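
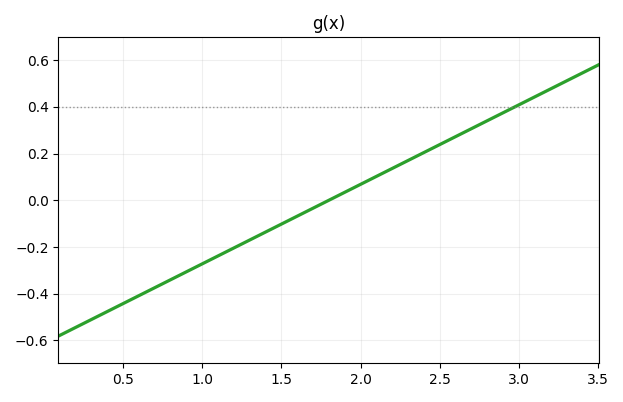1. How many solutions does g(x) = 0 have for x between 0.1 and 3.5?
1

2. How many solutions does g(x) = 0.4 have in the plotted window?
1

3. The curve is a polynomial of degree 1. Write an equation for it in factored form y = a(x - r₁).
y = 0.34(x - 1.8)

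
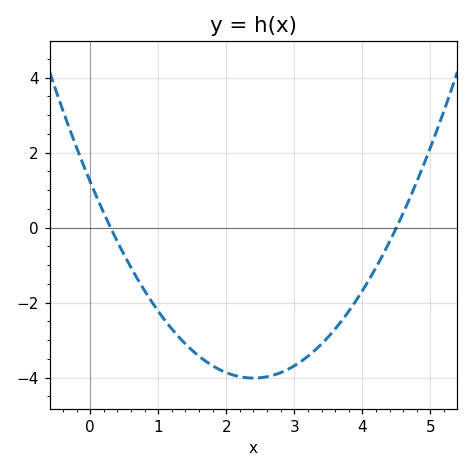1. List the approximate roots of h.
0.3, 4.5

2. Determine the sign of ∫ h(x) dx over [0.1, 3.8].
negative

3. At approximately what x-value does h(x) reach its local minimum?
2.4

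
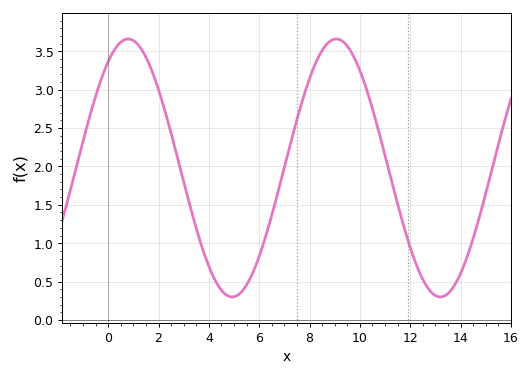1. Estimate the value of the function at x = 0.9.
3.65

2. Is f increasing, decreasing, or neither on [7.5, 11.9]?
neither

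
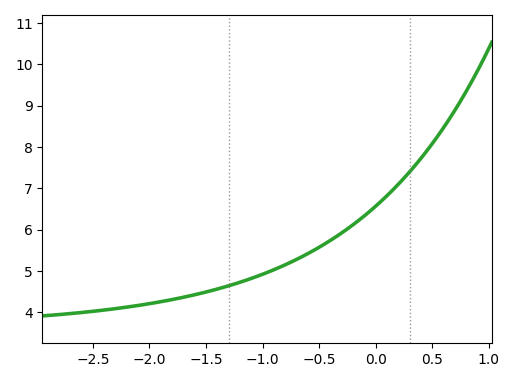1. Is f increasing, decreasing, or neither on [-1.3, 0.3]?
increasing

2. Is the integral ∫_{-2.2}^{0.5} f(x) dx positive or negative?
positive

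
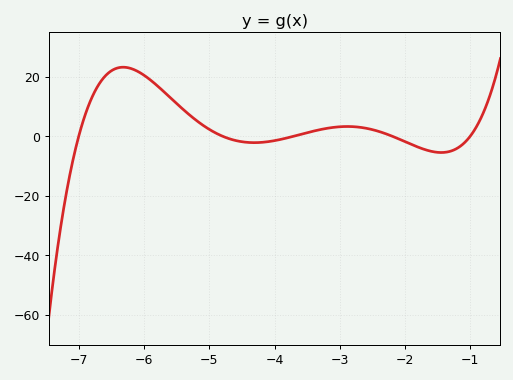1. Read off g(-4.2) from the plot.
-2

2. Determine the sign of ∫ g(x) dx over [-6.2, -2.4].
positive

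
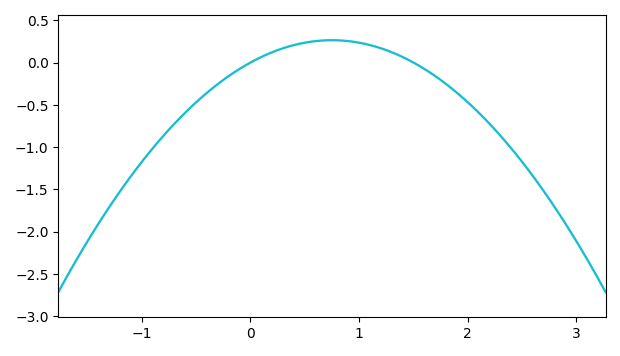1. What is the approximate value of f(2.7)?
-1.5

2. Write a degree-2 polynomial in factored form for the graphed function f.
y = -0.47(x - 0)(x - 1.5)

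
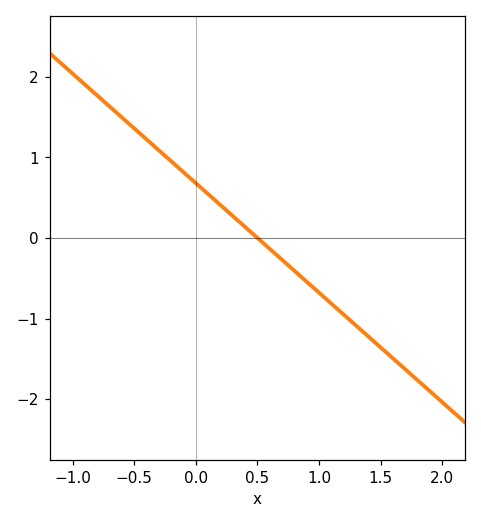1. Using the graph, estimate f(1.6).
-1.5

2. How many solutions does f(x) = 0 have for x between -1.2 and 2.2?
1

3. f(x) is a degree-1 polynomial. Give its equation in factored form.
y = -1.36(x - 0.5)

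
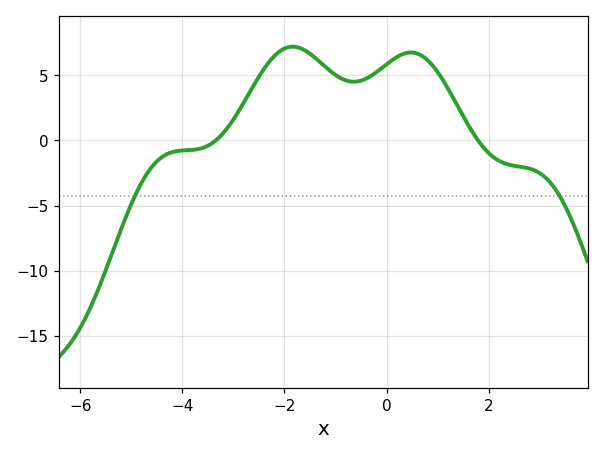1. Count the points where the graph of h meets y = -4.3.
2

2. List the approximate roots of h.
-3.35, 1.79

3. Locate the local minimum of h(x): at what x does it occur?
-0.641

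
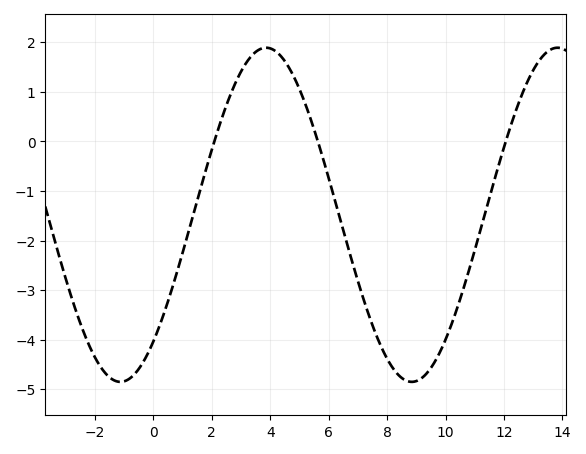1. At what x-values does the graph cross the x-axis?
2, 5.5, 12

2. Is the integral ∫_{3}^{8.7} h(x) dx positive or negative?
negative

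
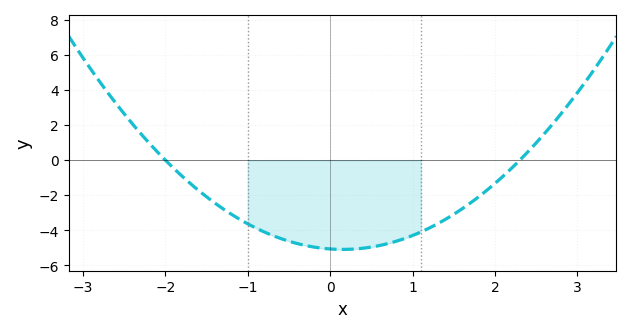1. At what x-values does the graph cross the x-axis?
-2, 2.3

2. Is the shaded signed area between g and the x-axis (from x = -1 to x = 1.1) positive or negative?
negative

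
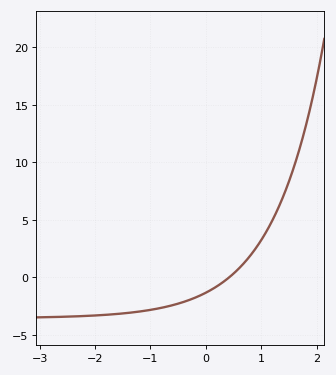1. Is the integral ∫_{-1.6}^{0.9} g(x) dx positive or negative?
negative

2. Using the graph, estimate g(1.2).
4.94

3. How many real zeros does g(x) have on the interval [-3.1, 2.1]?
1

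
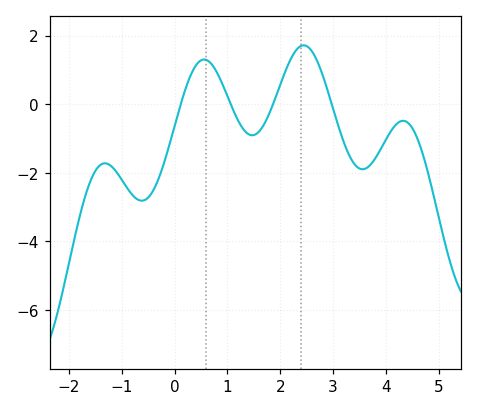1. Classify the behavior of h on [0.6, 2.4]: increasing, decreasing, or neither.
neither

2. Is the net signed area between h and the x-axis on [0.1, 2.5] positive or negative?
positive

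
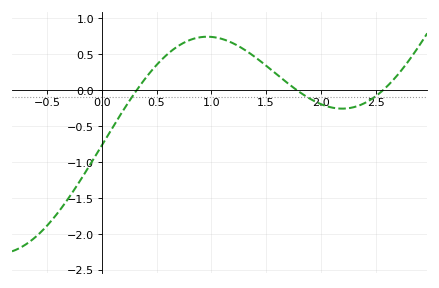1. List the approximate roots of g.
0.319, 1.78, 2.57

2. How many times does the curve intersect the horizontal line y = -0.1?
3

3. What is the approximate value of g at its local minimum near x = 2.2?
-0.257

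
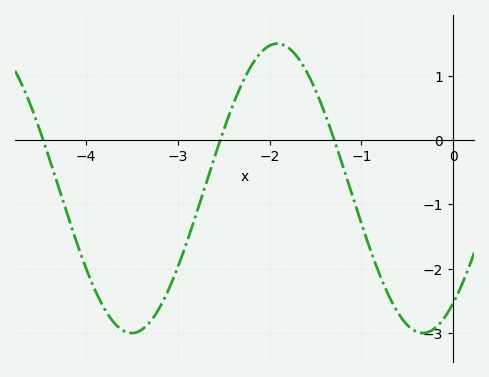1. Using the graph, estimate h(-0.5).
-2.87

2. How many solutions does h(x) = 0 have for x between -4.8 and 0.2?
3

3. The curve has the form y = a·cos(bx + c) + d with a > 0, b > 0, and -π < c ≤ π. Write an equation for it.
y = 2.25cos(1.98x - 2.49) - 0.75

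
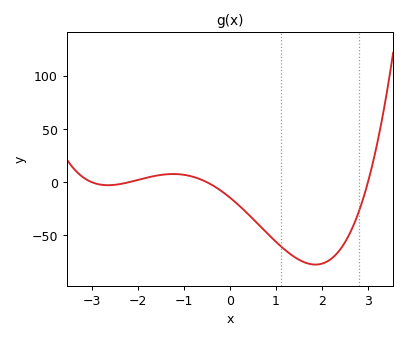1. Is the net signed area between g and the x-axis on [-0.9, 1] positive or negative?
negative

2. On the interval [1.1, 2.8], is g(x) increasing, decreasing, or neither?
neither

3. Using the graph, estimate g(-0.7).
3.73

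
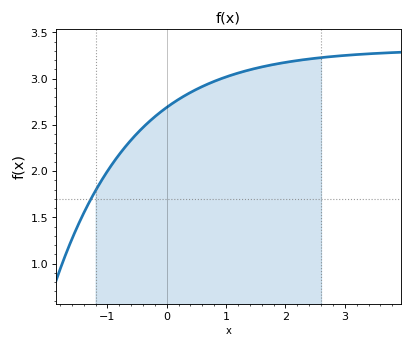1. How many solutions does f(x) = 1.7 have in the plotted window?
1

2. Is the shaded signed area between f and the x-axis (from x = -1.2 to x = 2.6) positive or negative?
positive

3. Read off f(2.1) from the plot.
3.2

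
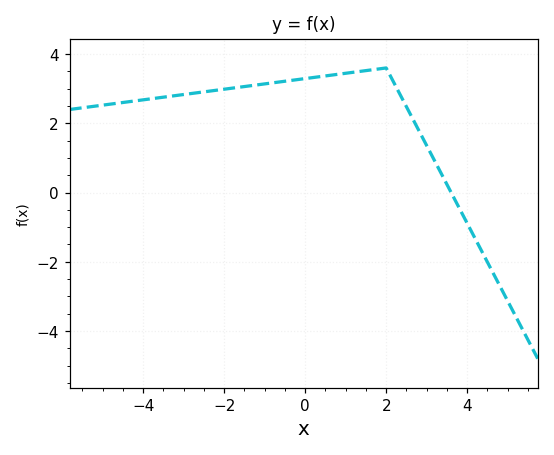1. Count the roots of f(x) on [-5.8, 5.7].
1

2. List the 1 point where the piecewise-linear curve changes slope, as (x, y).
(2, 3.6)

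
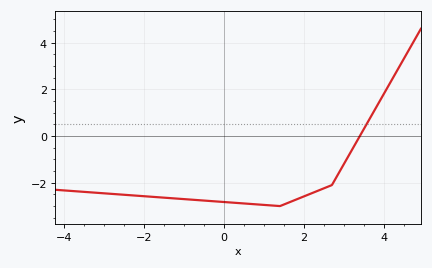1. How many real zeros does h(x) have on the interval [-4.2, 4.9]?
1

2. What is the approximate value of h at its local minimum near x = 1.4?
-3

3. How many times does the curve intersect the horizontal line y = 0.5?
1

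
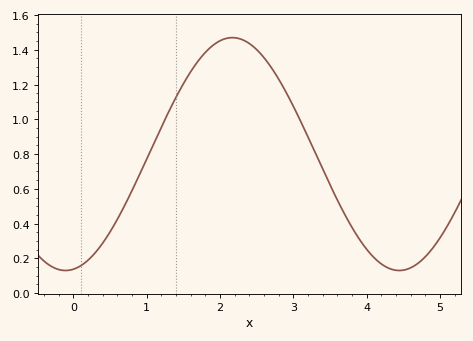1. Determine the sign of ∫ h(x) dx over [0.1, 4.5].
positive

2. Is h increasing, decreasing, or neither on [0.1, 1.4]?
increasing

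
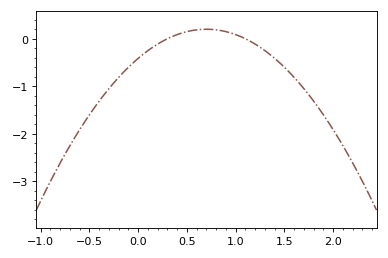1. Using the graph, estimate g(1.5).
-0.6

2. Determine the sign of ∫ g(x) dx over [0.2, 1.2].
positive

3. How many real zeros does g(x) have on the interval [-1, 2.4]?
2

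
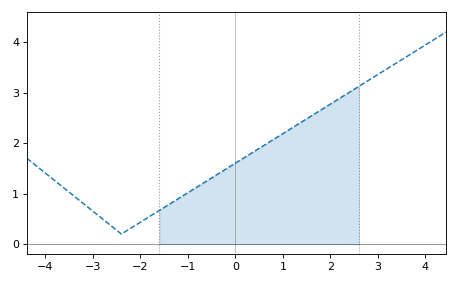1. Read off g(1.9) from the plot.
2.7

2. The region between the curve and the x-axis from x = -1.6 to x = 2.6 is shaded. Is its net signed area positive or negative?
positive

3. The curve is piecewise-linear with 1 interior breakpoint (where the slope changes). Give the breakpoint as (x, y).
(-2.4, 0.2)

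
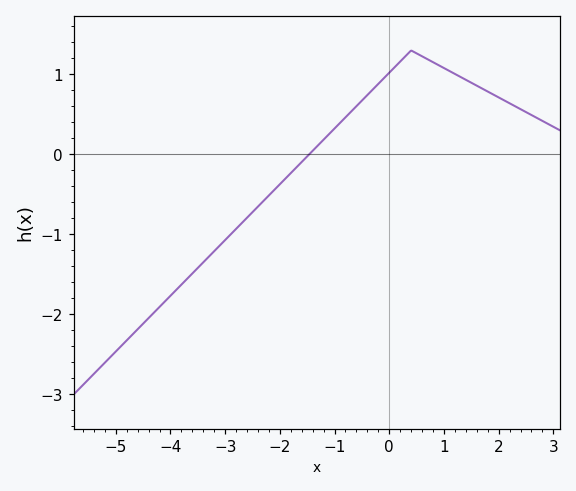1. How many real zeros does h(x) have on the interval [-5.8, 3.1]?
1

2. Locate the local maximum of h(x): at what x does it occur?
0.4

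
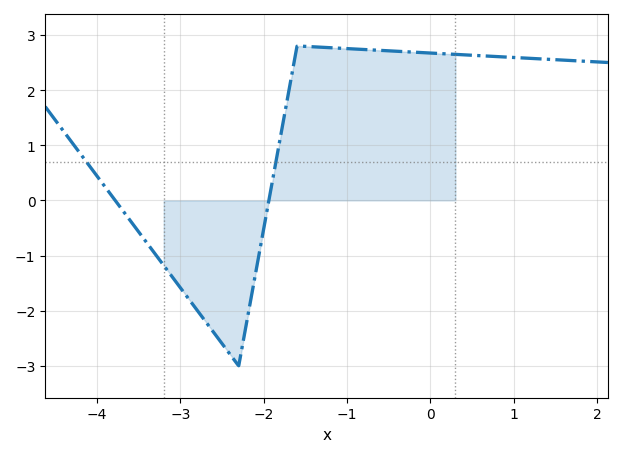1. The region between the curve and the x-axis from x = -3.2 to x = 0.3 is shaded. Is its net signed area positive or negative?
positive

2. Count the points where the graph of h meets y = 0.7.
2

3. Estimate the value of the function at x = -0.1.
2.68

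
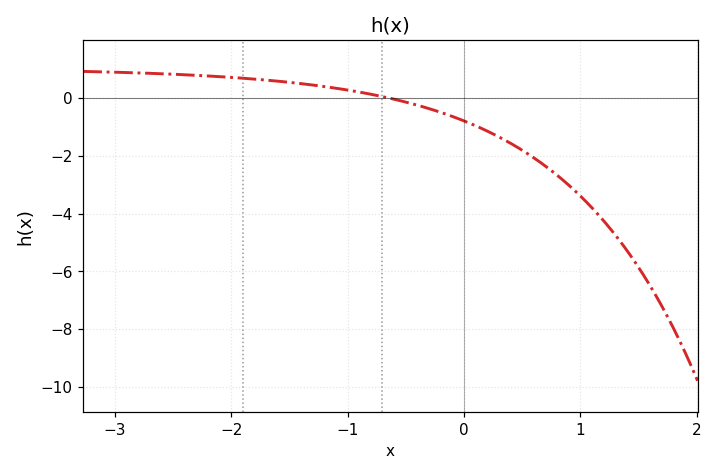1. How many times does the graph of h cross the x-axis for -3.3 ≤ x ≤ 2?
1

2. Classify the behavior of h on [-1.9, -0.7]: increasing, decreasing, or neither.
decreasing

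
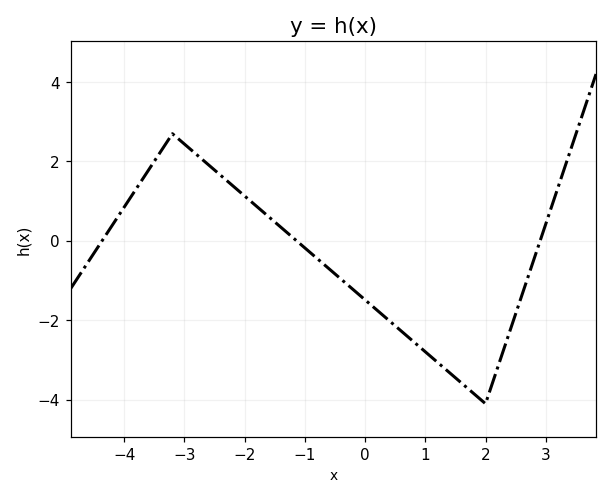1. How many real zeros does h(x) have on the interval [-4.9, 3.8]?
3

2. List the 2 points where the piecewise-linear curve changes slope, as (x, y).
(-3.2, 2.7); (2, -4.1)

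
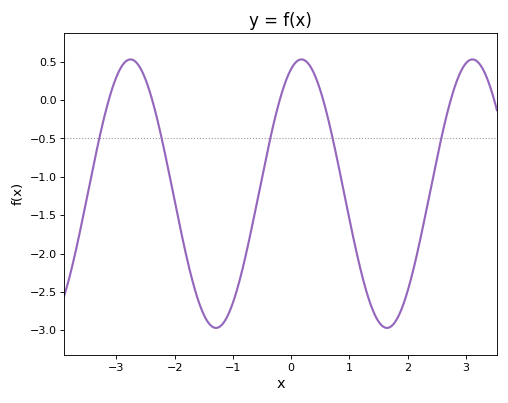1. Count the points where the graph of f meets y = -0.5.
5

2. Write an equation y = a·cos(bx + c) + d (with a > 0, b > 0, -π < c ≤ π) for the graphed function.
y = 1.75cos(2.1x - 0.38) - 1.22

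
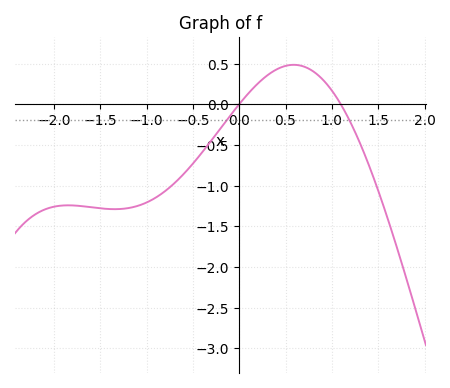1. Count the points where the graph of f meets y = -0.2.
2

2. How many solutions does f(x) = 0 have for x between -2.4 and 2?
2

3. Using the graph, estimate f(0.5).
0.471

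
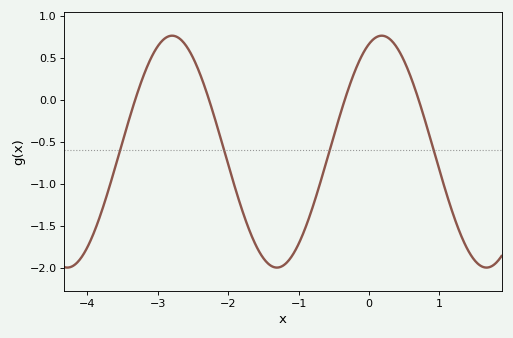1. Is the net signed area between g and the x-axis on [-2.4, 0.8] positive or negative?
negative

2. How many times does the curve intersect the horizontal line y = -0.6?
4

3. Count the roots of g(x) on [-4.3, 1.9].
4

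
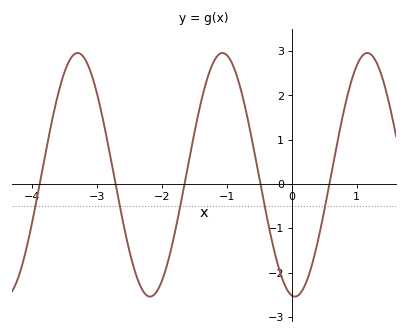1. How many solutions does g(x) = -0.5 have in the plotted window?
5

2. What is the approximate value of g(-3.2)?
2.87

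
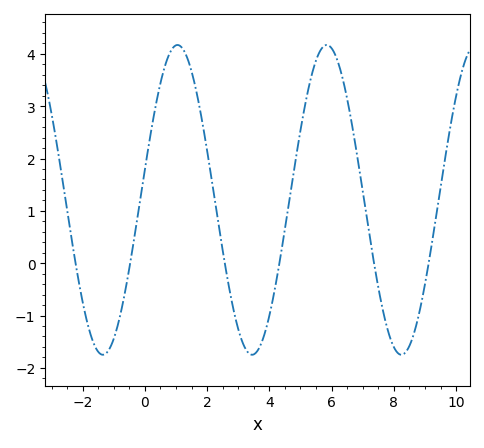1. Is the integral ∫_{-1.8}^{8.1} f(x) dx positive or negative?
positive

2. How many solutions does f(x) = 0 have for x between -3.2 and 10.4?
6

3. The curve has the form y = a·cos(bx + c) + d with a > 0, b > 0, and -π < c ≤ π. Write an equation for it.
y = 2.96cos(1.31x - 1.37) + 1.21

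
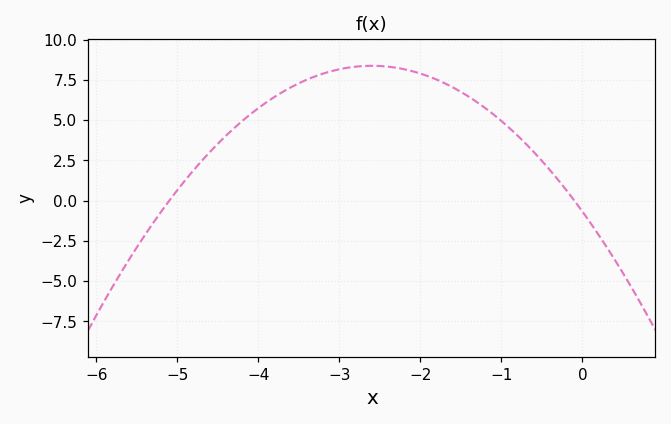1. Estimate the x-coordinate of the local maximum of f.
-2.6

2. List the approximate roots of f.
-5.1, -0.1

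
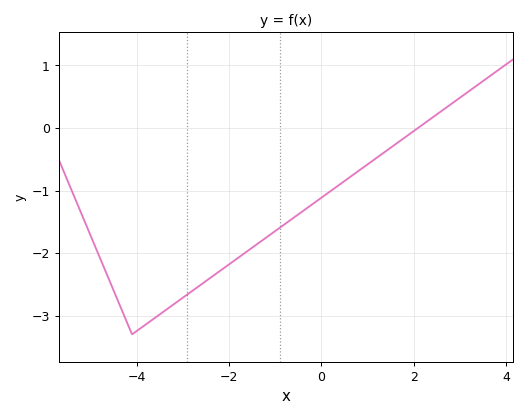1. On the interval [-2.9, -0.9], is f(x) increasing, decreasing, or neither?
increasing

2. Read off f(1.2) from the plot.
-0.5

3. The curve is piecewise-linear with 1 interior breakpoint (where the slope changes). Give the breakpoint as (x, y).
(-4.1, -3.3)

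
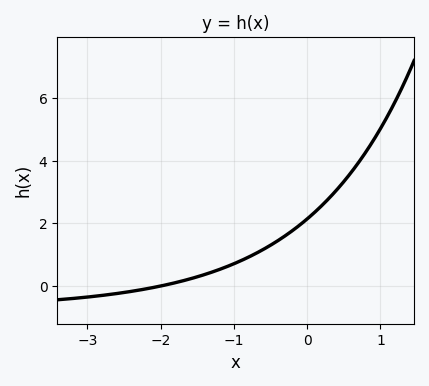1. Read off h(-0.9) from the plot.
0.808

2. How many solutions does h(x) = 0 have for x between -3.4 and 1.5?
1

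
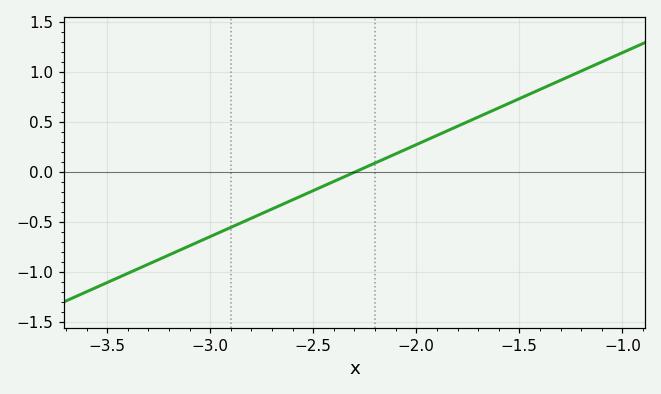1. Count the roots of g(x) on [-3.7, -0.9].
1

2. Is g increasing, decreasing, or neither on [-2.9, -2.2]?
increasing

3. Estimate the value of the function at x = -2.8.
-0.45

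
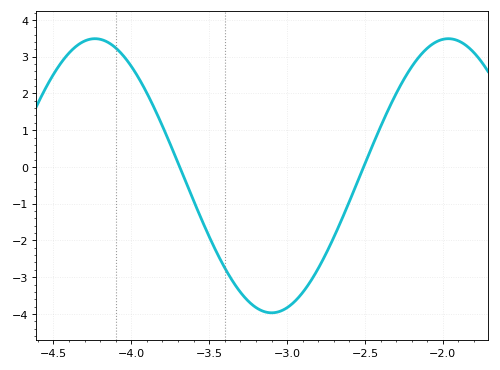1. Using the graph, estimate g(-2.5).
0.091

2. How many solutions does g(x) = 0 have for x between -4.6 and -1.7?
2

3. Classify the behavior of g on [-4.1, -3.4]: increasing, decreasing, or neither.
decreasing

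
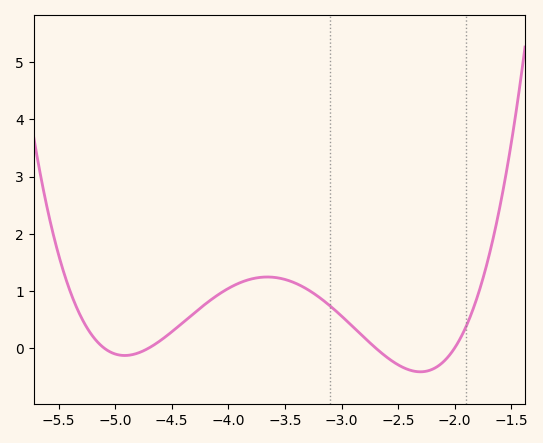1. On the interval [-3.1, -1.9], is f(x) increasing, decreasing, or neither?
neither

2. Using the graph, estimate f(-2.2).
-0.4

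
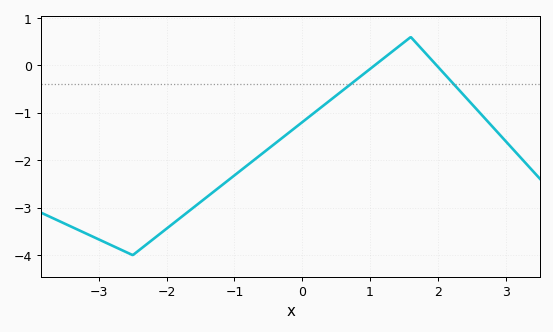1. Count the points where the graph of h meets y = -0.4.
2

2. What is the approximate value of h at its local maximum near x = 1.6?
0.6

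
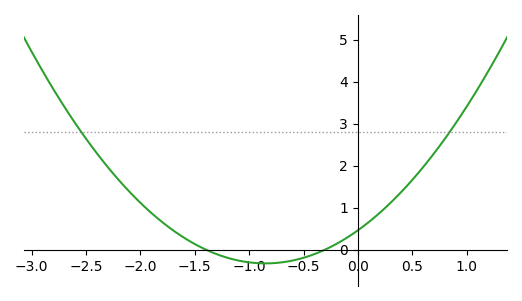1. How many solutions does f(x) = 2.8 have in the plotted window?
2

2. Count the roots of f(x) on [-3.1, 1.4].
2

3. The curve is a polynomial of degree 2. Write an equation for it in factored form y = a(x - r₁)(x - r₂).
y = 1.09(x + 1.4)(x + 0.3)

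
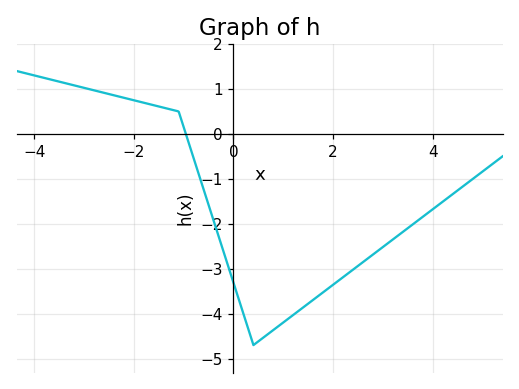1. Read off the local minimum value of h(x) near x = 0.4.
-4.7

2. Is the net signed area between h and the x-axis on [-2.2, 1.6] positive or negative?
negative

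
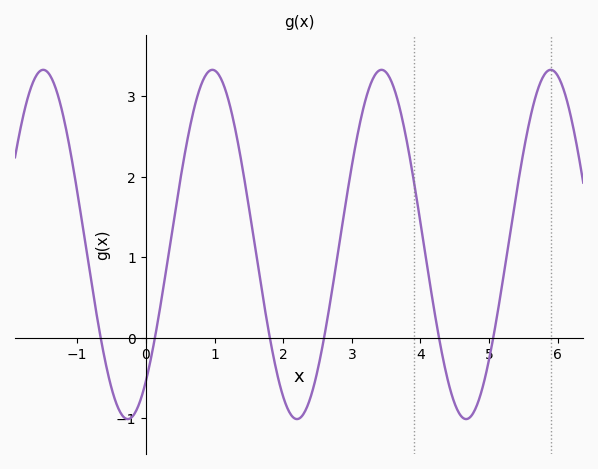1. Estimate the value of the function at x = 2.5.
-0.409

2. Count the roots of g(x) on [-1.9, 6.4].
6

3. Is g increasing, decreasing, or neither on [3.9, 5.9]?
neither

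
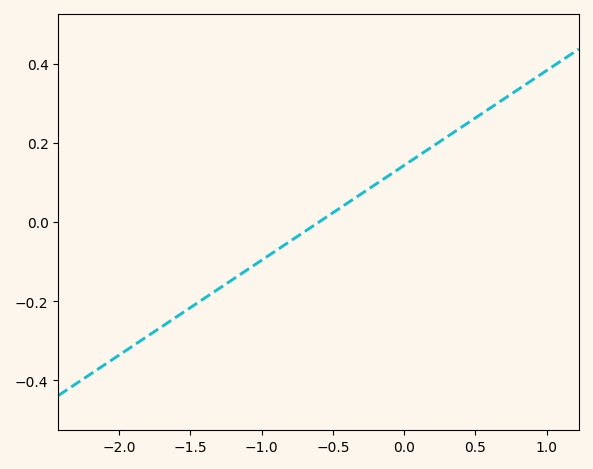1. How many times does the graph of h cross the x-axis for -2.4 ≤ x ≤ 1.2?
1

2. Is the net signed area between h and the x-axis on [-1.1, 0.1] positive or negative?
positive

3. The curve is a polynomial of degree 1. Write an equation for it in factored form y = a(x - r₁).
y = 0.24(x + 0.6)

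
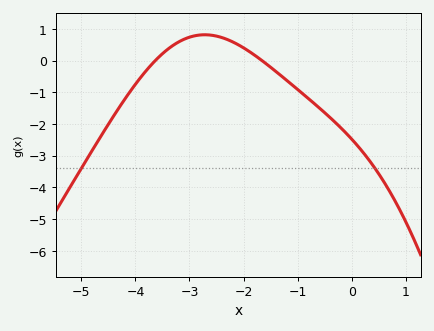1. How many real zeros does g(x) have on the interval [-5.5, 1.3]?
2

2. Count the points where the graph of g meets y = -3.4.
2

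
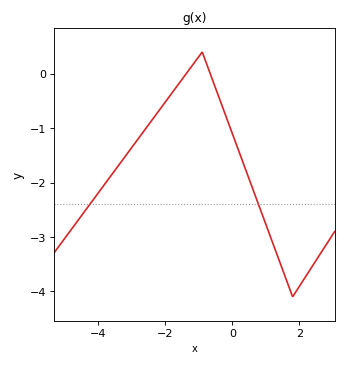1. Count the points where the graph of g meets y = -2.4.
2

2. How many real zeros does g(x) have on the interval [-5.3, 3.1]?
2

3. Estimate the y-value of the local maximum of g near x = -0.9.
0.4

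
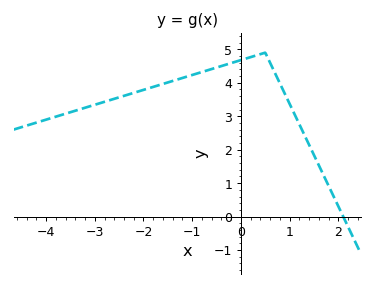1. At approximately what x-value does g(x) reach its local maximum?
0.5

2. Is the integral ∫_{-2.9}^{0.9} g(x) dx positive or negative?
positive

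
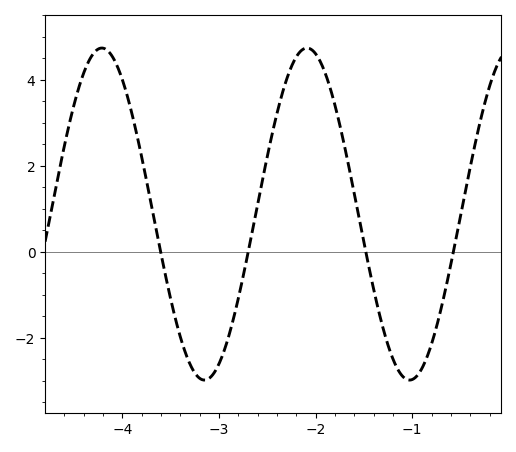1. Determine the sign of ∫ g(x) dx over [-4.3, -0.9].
positive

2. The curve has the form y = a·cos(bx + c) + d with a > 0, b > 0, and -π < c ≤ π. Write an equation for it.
y = 3.86cos(3x - 0.1) + 0.88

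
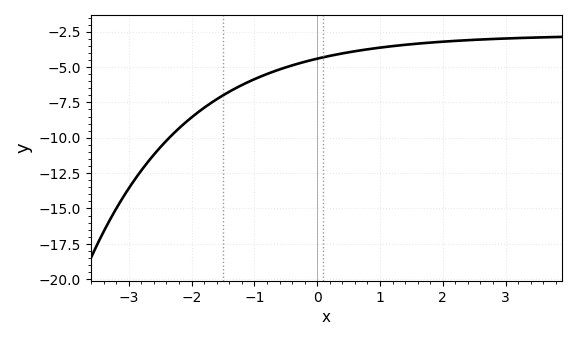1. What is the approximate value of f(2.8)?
-3.02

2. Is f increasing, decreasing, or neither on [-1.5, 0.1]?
increasing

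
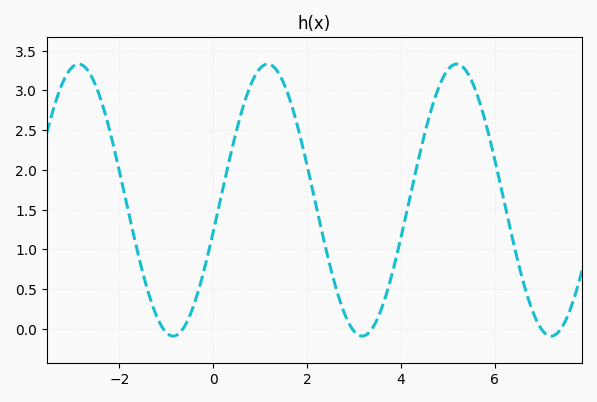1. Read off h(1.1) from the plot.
3.3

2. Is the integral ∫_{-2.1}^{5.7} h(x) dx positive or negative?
positive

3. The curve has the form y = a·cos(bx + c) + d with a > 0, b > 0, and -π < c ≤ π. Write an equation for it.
y = 1.71cos(1.6x - 1.8) + 1.62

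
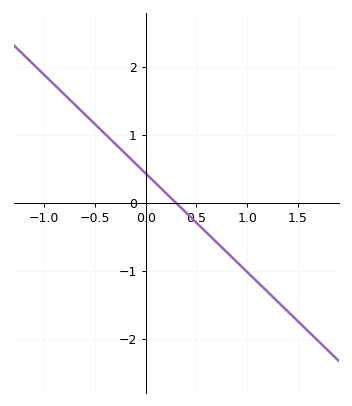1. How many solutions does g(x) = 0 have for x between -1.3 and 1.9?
1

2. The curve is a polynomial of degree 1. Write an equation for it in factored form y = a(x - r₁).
y = -1.45(x - 0.3)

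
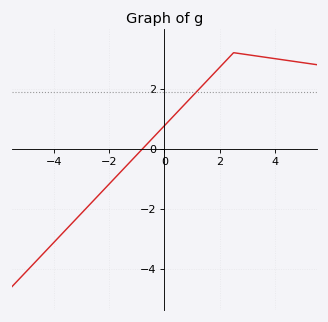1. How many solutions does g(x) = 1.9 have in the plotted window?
1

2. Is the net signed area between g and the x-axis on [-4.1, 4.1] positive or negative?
positive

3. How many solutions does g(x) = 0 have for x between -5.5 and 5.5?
1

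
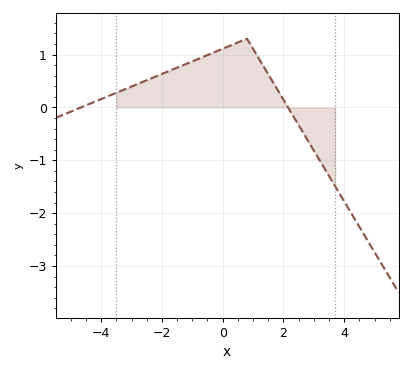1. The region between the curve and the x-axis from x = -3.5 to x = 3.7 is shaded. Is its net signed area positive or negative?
positive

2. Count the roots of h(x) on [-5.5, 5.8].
2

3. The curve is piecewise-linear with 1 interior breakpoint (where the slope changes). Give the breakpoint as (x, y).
(0.8, 1.3)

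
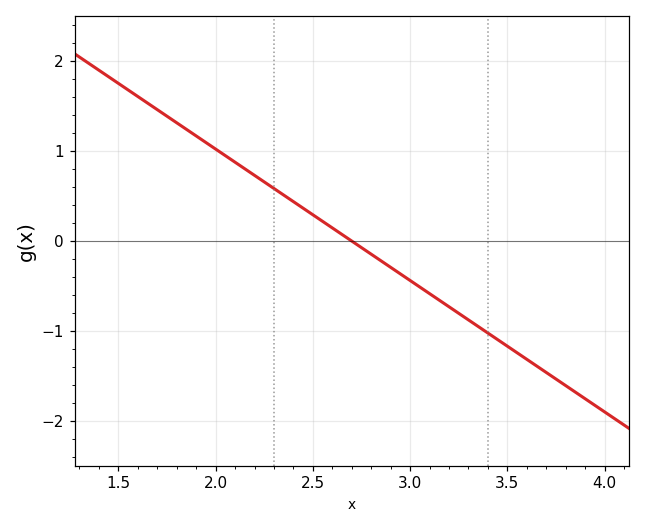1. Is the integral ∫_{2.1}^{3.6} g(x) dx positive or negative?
negative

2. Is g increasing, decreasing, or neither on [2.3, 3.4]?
decreasing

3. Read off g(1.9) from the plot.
1.17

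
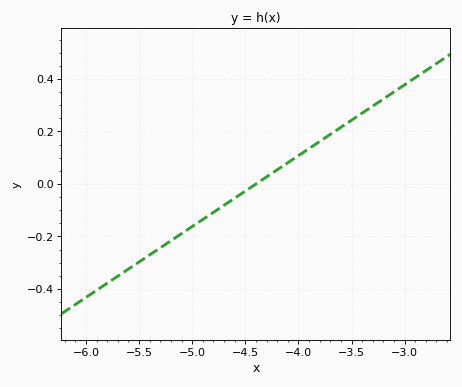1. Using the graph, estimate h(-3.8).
0.16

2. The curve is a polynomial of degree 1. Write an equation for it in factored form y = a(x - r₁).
y = 0.27(x + 4.4)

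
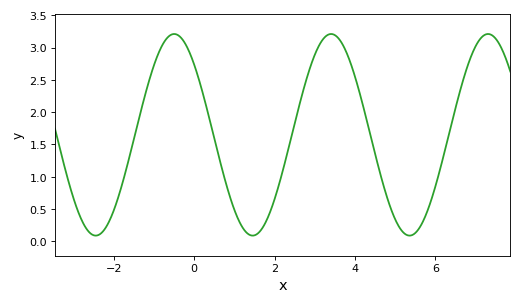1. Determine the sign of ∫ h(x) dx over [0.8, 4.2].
positive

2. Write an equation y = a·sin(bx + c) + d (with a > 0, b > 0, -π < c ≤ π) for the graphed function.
y = 1.56sin(1.6x + 2.4) + 1.65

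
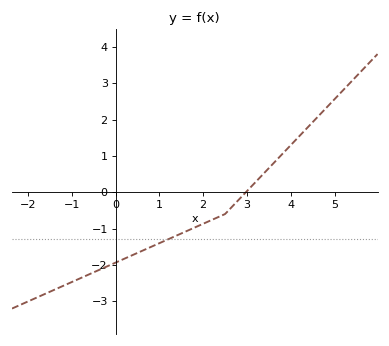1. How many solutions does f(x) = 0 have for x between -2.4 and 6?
1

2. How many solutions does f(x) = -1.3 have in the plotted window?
1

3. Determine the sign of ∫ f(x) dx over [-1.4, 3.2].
negative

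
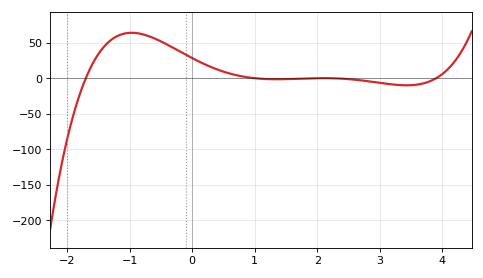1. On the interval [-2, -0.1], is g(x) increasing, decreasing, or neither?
neither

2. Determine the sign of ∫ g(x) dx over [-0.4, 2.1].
positive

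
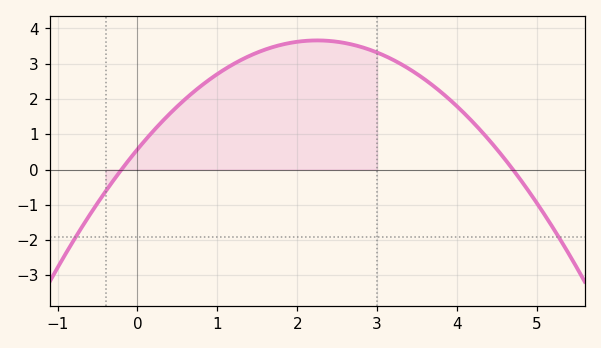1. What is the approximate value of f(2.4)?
3.65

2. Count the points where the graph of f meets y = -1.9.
2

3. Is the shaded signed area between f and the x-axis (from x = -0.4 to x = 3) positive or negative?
positive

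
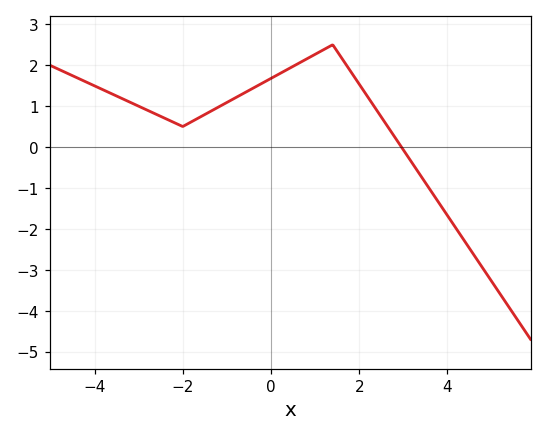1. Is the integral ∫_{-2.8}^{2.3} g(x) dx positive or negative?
positive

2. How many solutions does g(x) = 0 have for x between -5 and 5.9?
1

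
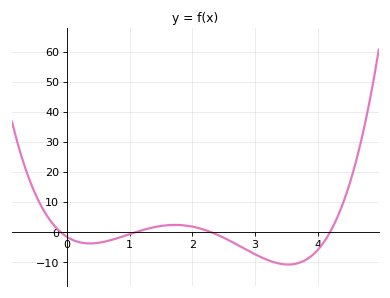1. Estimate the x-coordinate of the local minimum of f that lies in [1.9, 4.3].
3.5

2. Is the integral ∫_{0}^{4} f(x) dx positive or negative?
negative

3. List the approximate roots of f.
-0.1, 1.1, 2.3, 4.2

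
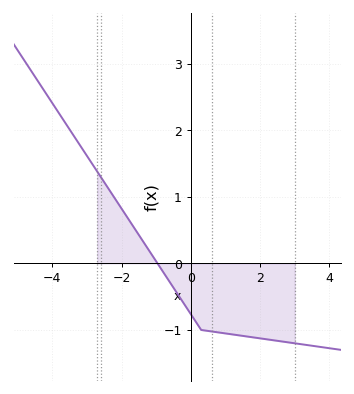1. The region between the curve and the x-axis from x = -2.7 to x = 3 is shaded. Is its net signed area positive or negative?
negative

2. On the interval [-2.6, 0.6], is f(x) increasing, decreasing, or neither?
decreasing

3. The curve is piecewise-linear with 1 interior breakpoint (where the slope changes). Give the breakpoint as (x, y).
(0.3, -1)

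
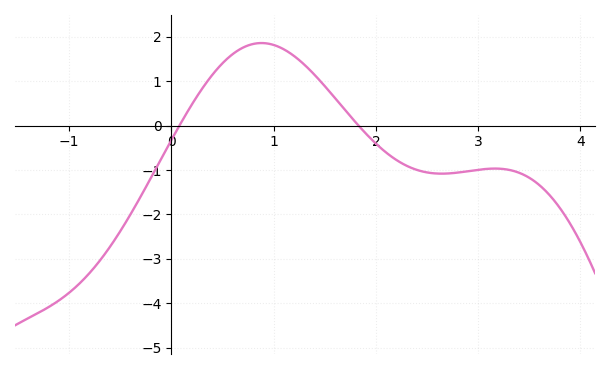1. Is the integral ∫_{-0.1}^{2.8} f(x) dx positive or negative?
positive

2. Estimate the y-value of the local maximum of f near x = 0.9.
1.86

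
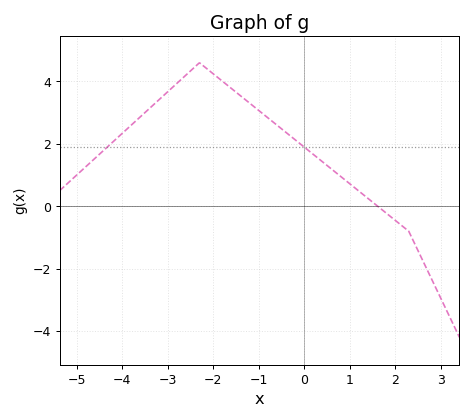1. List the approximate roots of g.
1.62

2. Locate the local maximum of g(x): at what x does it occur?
-2.3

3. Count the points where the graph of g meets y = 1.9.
2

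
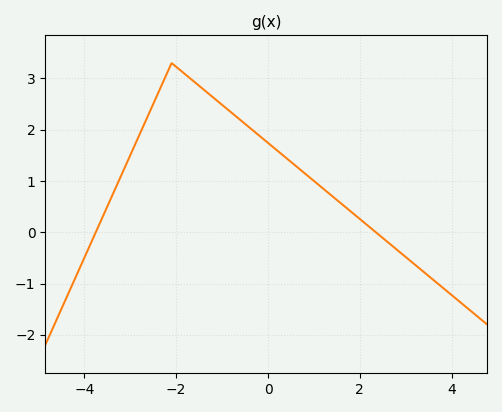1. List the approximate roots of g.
-3.8, 2.4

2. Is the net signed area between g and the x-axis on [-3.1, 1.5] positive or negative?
positive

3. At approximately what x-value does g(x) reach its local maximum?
-2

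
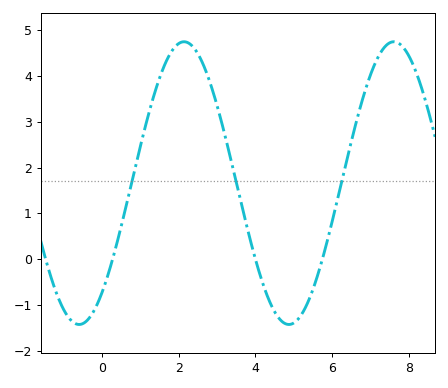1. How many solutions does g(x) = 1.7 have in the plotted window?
3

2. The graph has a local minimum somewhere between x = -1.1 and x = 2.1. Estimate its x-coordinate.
-0.6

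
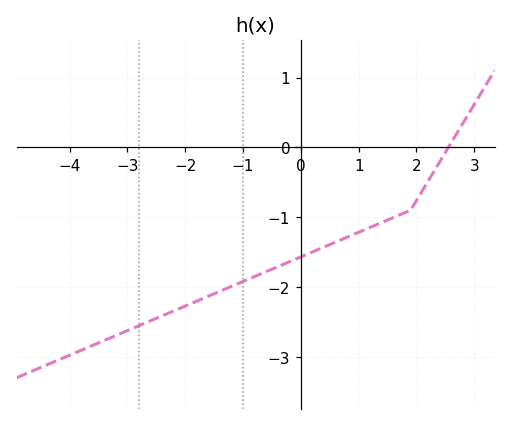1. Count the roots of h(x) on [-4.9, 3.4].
1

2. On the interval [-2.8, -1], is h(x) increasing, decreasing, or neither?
increasing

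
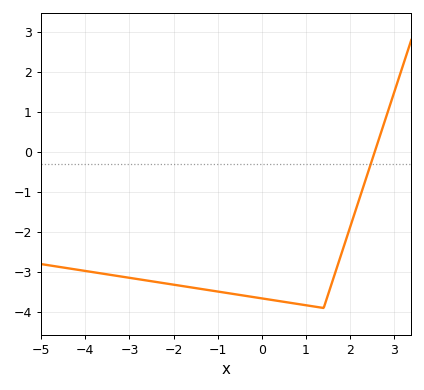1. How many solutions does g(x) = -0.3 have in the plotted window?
1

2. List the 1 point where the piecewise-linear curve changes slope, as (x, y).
(1.4, -3.9)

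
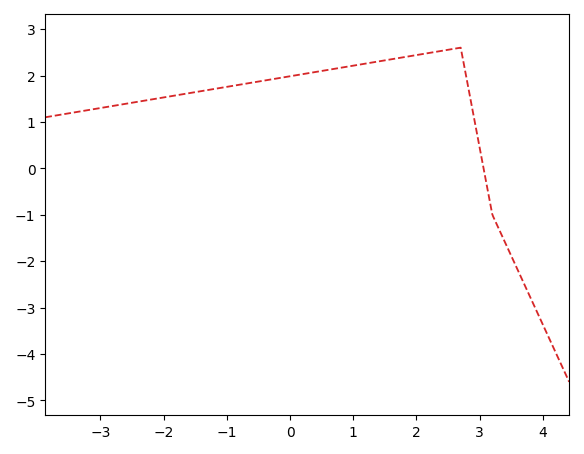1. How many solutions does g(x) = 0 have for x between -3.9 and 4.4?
1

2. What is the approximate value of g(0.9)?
2.2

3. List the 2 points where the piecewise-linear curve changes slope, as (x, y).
(2.7, 2.6); (3.2, -1)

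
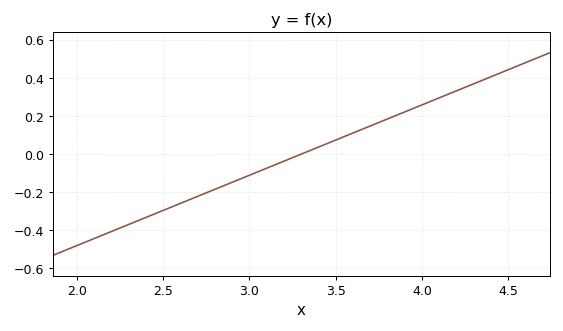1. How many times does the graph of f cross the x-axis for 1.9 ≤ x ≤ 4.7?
1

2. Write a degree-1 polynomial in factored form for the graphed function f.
y = 0.37(x - 3.3)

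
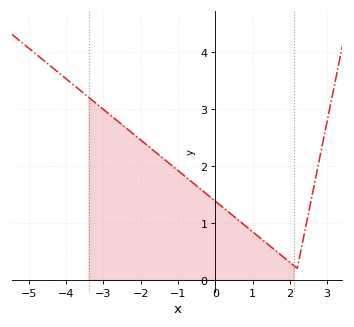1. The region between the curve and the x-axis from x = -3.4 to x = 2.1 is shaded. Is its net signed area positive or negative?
positive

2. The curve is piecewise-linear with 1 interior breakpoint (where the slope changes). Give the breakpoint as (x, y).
(2.2, 0.2)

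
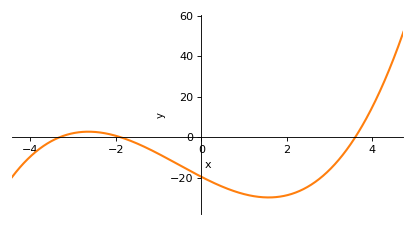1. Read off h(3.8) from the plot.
8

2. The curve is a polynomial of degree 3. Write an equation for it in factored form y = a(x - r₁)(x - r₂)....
y = 0.87(x + 3.3)(x + 1.9)(x - 3.6)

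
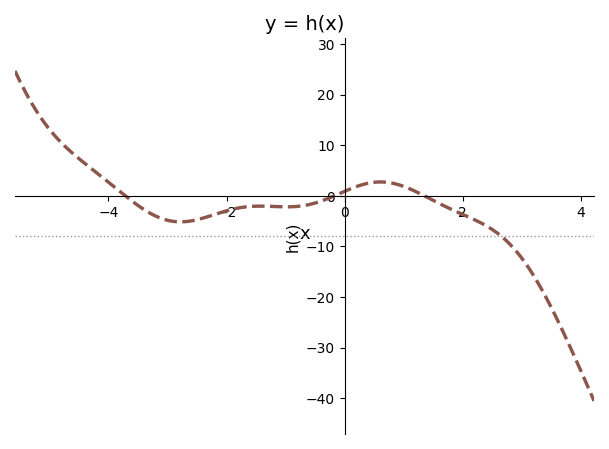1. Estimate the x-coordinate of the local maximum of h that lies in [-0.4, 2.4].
0.6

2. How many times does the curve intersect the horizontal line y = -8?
1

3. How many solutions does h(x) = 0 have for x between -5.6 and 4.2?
3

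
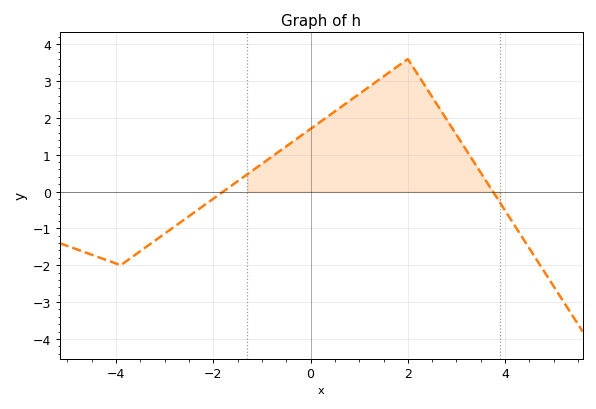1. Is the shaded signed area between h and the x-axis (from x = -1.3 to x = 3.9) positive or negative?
positive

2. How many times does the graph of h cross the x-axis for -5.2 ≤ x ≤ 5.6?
2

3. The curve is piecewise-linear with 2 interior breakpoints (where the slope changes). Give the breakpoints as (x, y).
(-3.9, -2); (2, 3.6)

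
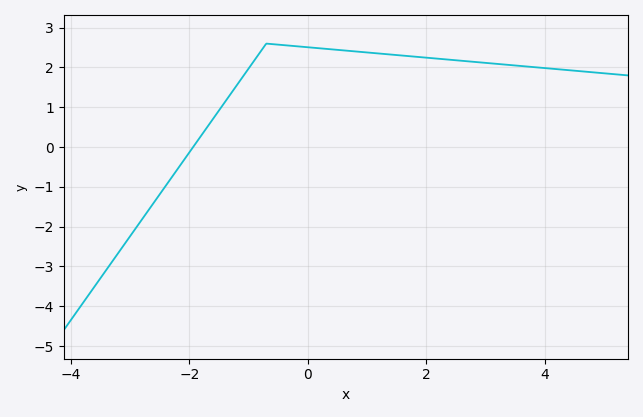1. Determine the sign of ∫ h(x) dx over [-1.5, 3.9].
positive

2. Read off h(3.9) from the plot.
2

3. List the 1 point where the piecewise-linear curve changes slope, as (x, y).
(-0.7, 2.6)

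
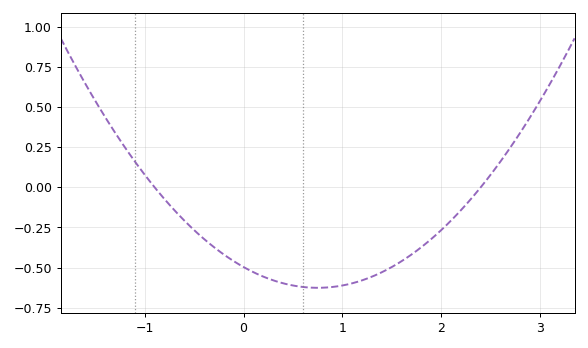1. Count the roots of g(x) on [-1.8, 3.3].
2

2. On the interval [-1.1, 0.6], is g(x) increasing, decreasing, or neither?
decreasing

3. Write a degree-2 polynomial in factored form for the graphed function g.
y = 0.23(x + 0.9)(x - 2.4)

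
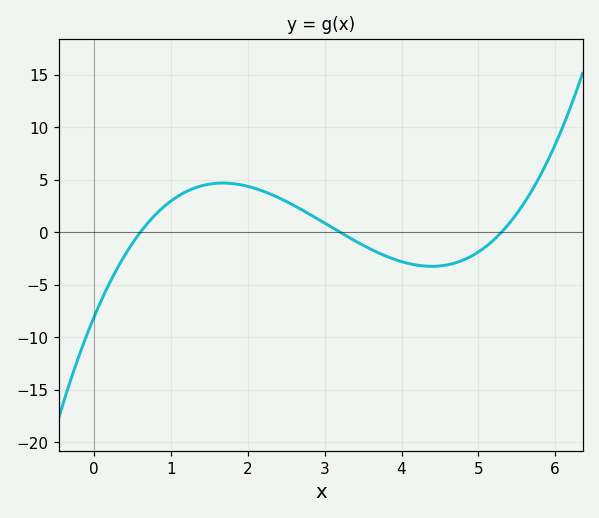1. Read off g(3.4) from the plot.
-1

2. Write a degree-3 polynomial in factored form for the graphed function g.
y = 0.79(x - 0.6)(x - 3.2)(x - 5.3)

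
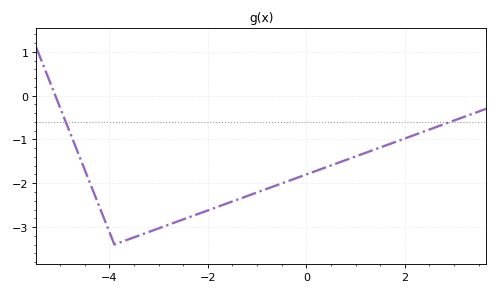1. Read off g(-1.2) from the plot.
-2.29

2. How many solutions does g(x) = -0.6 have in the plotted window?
2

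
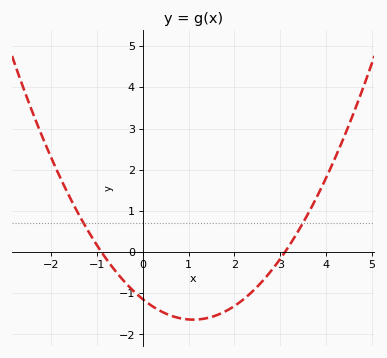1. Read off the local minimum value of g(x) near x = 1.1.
-1.64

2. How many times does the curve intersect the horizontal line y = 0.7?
2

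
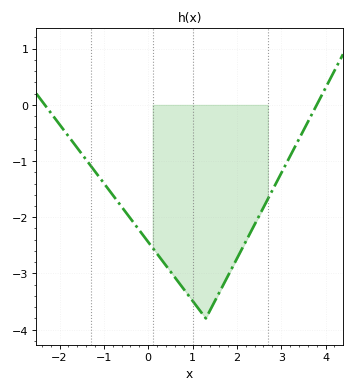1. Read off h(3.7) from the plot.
-0.2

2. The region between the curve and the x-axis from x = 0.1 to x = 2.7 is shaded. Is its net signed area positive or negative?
negative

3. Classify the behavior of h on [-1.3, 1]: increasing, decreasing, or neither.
decreasing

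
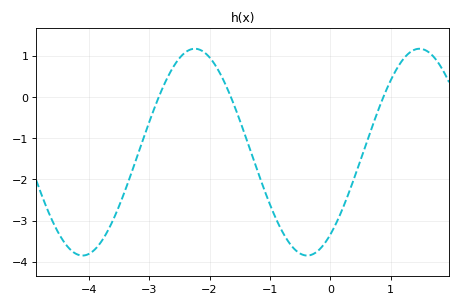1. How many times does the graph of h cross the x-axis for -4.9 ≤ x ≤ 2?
3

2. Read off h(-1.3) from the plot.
-1.4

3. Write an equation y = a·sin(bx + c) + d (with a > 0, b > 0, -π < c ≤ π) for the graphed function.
y = 2.51sin(1.69x - 0.92) - 1.34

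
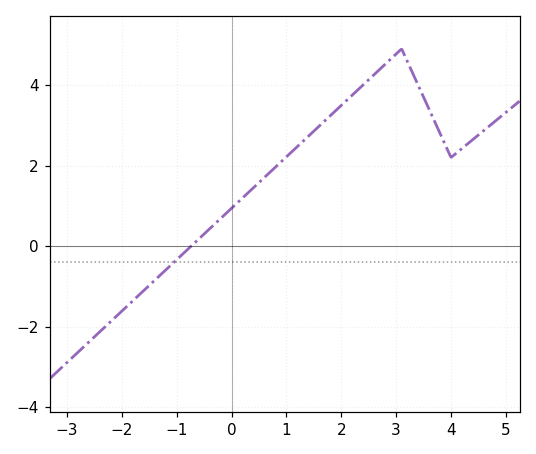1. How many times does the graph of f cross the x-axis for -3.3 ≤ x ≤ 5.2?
1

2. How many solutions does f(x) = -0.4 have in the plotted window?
1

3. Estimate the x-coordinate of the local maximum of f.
3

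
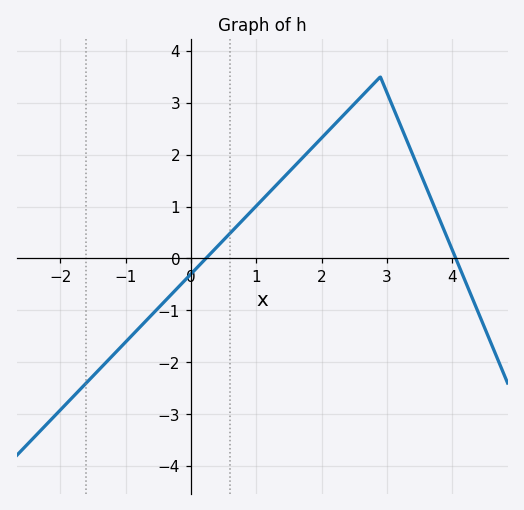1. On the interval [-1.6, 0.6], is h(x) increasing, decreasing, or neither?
increasing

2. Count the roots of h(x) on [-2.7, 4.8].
2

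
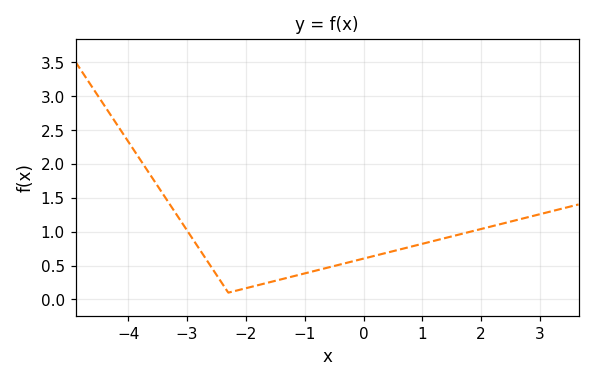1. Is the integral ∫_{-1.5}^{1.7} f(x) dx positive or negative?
positive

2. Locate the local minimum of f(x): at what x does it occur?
-2.3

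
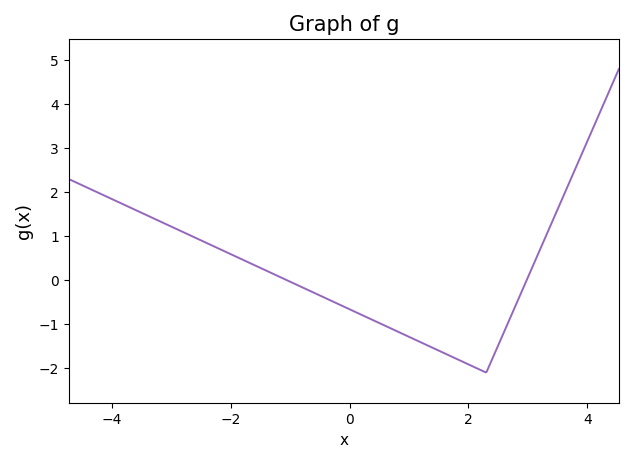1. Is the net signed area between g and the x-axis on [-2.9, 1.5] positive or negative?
negative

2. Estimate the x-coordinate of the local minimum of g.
2.4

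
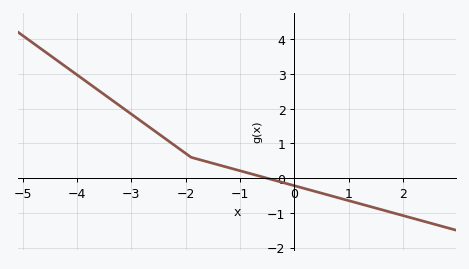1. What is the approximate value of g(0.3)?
-0.347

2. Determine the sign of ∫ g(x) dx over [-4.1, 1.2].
positive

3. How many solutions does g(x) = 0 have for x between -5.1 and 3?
1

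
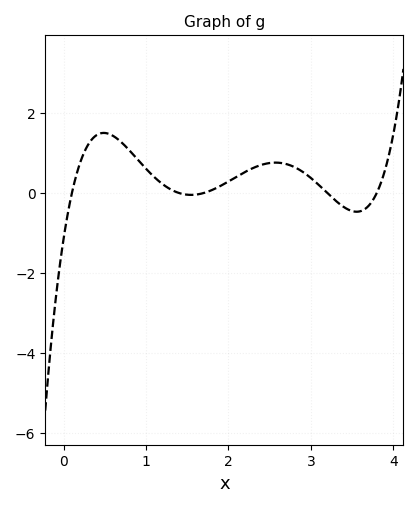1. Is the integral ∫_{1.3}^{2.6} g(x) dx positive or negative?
positive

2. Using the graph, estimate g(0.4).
1.45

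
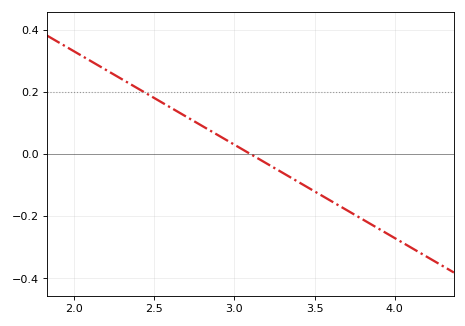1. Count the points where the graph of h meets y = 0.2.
1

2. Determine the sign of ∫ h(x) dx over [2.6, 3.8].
negative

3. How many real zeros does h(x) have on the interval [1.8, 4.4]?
1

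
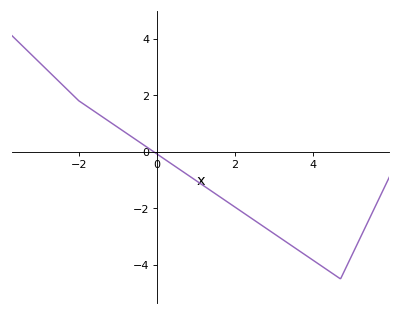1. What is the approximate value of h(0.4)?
-0.4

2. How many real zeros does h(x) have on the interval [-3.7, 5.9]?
1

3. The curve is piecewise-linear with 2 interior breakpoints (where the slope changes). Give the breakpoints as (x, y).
(-2, 1.8); (4.7, -4.5)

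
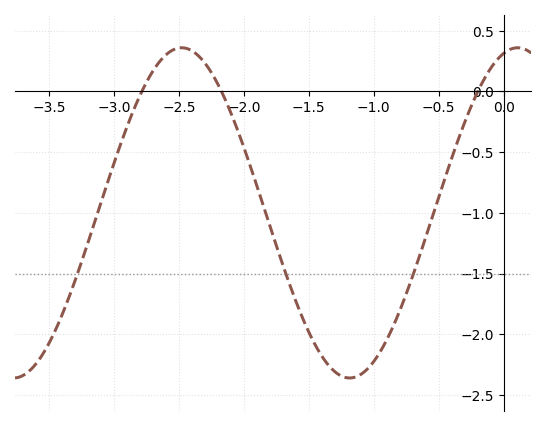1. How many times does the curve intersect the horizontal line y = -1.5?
3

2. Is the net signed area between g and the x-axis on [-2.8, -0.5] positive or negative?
negative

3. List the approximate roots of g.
-2.78, -2.17, -0.199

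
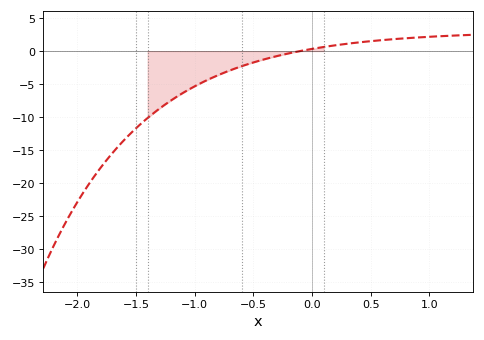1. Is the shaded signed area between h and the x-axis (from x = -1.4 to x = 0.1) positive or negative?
negative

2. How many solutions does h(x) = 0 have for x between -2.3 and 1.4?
1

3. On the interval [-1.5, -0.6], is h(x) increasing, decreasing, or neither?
increasing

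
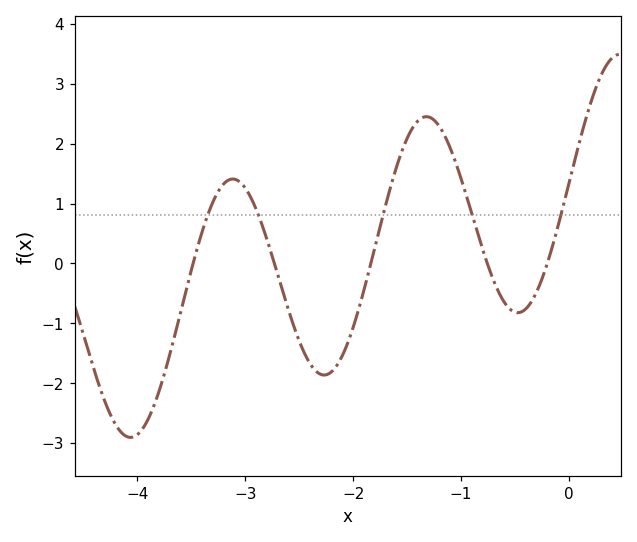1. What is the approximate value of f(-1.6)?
1.6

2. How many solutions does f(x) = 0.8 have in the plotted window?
5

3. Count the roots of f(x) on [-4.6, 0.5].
5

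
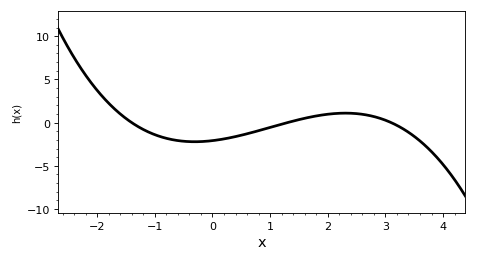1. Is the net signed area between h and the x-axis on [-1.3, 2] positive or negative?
negative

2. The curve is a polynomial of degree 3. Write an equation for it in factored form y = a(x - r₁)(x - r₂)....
y = -0.37(x + 1.4)(x - 1.3)(x - 3.1)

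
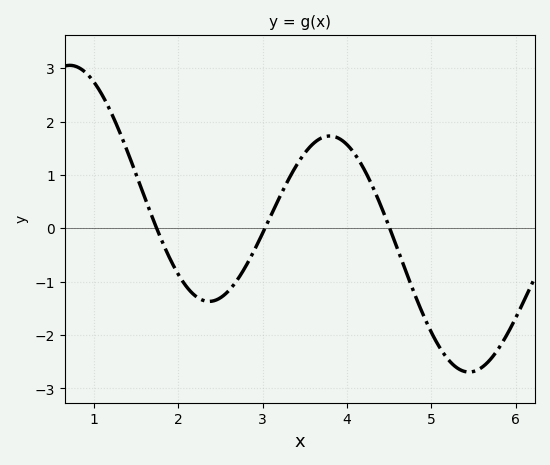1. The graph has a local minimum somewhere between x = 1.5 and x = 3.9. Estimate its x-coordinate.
2.4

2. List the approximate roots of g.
1.7, 3, 4.5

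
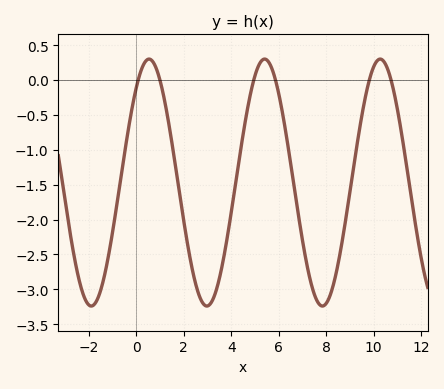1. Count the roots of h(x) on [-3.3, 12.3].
6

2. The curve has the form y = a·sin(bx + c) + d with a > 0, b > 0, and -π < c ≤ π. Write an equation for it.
y = 1.77sin(1.29x + 0.882) - 1.47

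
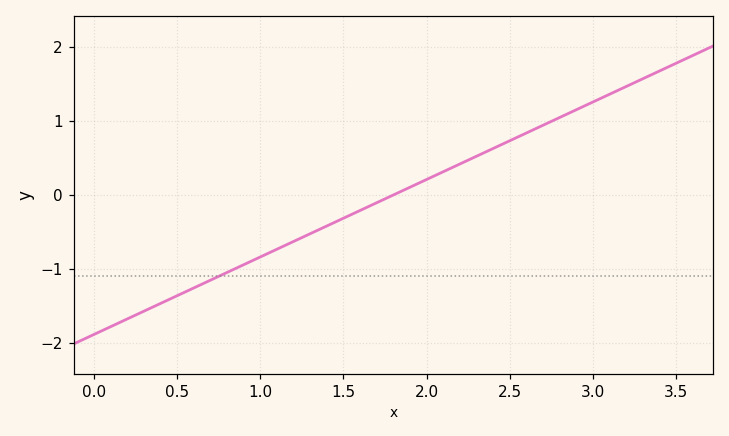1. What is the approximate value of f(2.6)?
0.8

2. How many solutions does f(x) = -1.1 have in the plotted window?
1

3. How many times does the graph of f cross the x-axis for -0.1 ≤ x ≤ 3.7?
1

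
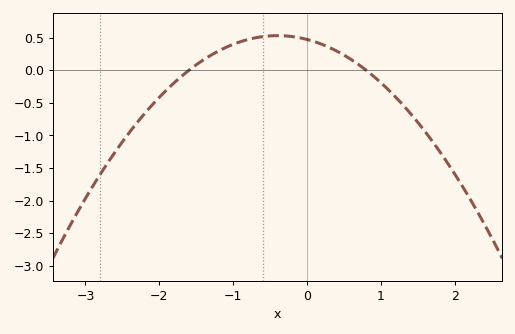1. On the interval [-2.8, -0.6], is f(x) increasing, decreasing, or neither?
increasing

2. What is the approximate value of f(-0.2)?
0.5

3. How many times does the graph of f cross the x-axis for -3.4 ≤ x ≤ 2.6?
2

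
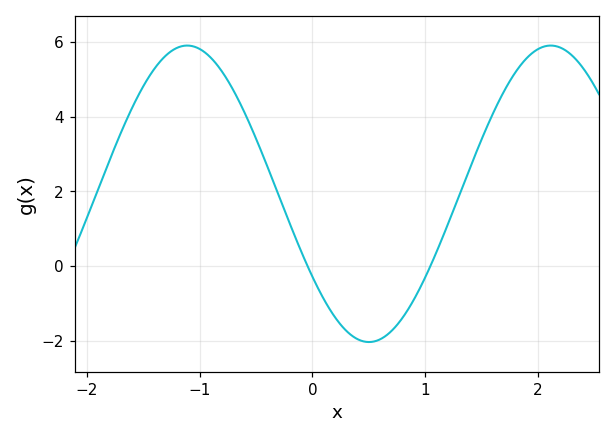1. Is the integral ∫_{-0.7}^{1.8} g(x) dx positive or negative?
positive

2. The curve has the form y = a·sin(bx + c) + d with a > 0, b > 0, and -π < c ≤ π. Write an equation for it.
y = 3.97sin(1.95x - 2.55) + 1.93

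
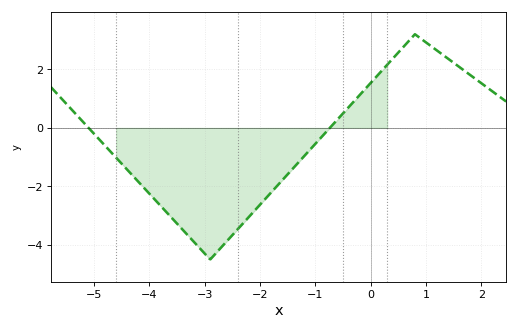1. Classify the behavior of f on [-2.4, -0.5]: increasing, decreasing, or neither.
increasing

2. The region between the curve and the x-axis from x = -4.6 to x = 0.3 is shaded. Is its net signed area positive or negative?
negative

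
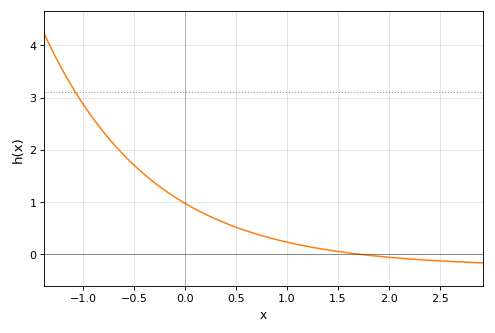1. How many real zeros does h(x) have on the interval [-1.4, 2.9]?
1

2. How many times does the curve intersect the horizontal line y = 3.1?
1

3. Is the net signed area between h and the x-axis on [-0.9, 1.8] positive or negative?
positive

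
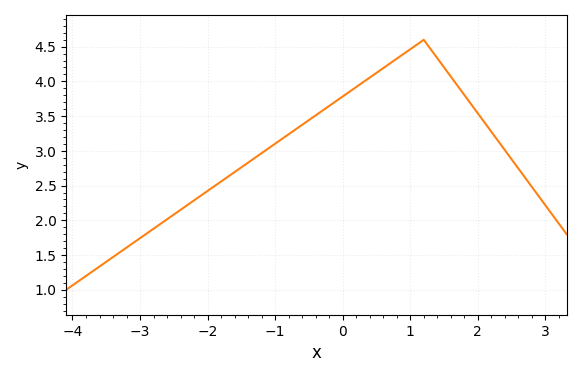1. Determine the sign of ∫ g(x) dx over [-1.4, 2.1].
positive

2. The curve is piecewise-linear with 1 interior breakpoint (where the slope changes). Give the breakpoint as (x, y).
(1.2, 4.6)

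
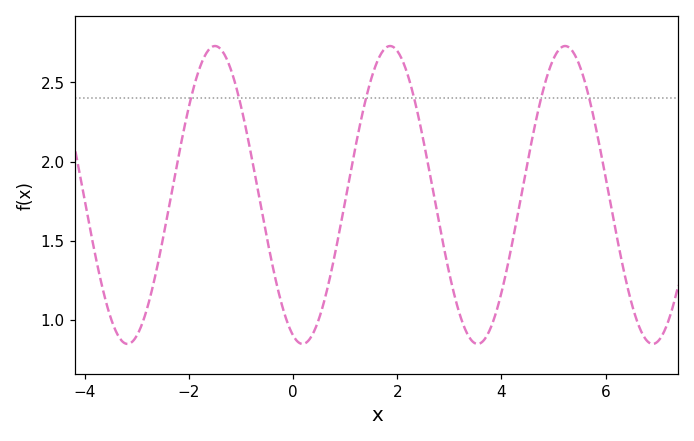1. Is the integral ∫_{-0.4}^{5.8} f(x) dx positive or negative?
positive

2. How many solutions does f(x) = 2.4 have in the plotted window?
6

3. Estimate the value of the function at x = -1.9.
2.48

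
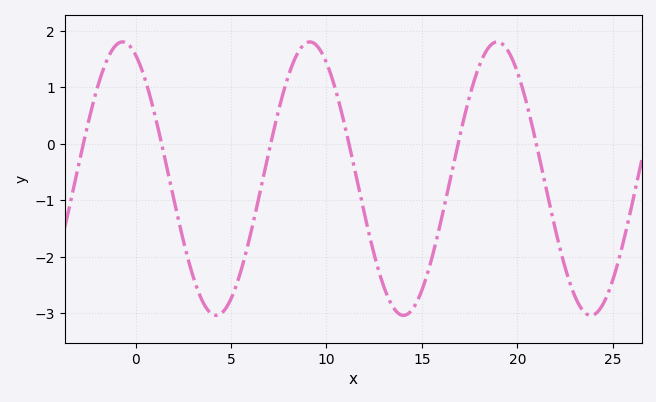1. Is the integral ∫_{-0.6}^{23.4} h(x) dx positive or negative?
negative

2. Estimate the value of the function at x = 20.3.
0.947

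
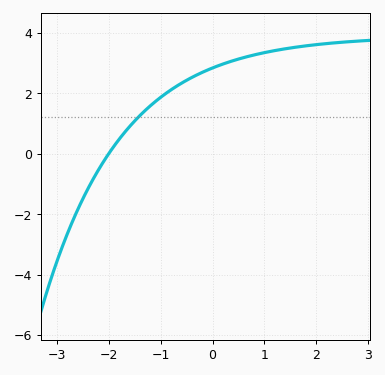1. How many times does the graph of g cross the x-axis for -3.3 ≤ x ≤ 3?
1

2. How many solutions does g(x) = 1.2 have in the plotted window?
1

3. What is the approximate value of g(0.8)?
3.27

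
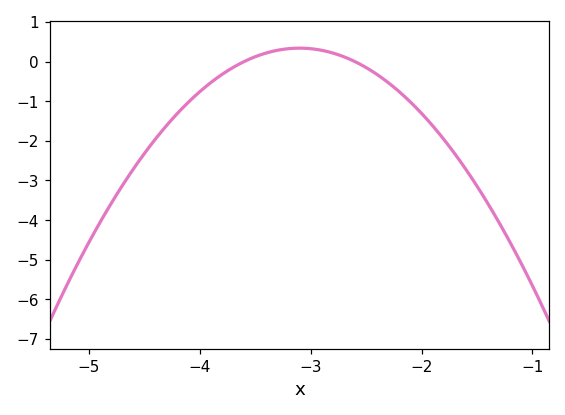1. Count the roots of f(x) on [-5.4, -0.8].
2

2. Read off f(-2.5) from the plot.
-0.1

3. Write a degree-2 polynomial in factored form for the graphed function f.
y = -1.36(x + 3.6)(x + 2.6)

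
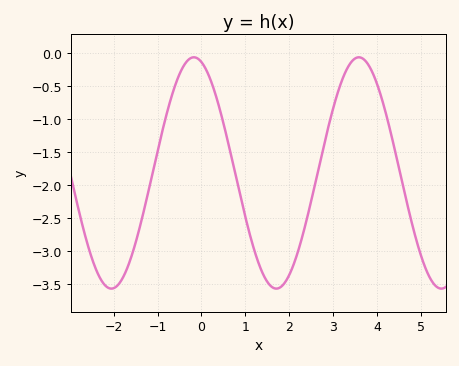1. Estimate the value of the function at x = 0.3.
-0.589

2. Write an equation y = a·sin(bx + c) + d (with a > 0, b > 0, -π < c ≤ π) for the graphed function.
y = 1.75sin(1.67x + 1.86) - 1.82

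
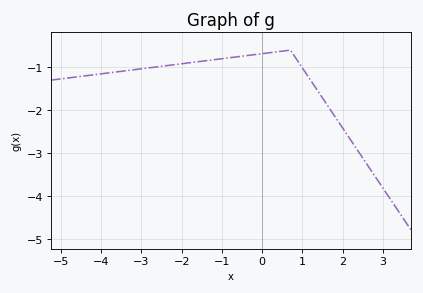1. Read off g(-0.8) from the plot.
-0.8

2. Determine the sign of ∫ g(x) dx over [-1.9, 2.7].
negative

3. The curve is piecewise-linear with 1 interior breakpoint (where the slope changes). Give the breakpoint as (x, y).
(0.7, -0.6)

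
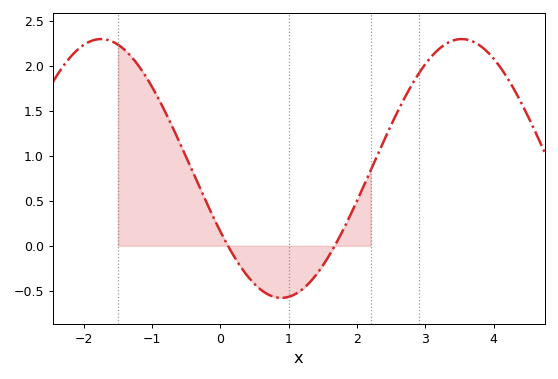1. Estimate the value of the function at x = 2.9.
1.91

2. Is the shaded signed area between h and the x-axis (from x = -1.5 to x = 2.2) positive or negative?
positive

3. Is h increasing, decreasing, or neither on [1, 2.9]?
increasing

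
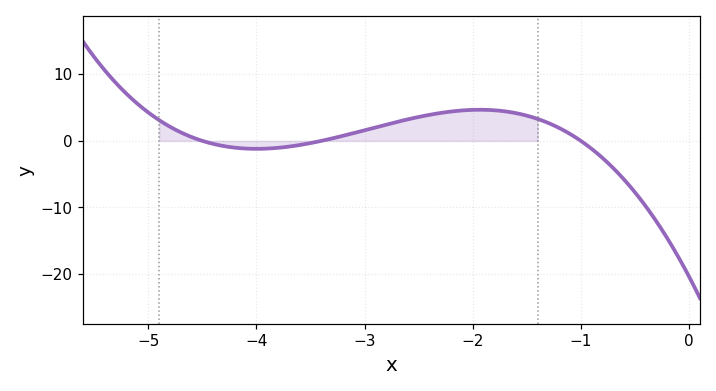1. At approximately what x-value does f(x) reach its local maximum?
-1.93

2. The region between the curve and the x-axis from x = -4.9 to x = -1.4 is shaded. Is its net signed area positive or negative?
positive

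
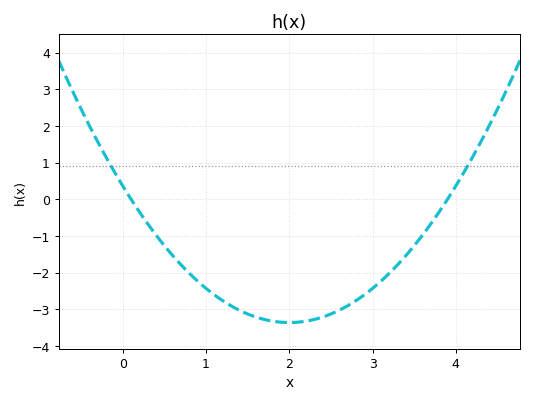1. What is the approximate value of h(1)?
-2.43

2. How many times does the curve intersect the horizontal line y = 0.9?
2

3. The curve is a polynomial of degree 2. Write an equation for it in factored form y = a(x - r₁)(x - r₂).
y = 0.93(x - 0.1)(x - 3.9)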